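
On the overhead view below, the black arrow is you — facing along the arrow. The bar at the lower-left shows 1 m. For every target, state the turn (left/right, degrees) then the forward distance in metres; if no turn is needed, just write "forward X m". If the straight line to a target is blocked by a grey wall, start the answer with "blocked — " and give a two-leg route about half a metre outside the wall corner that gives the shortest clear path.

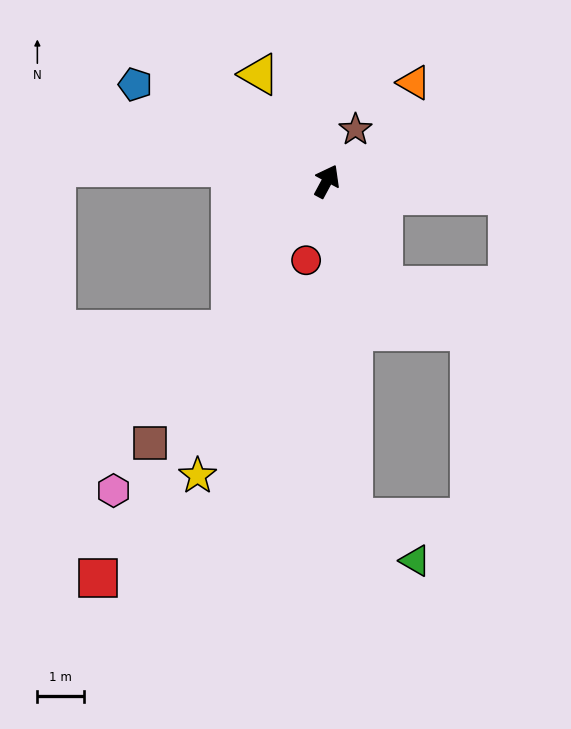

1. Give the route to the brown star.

forward 1.3 m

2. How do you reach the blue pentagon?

turn left 91°, forward 4.6 m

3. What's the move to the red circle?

turn right 166°, forward 1.8 m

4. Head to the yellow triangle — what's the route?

turn left 61°, forward 2.7 m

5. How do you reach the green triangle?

blocked — turn right 147°, forward 7.3 m, then turn left 50°, forward 1.6 m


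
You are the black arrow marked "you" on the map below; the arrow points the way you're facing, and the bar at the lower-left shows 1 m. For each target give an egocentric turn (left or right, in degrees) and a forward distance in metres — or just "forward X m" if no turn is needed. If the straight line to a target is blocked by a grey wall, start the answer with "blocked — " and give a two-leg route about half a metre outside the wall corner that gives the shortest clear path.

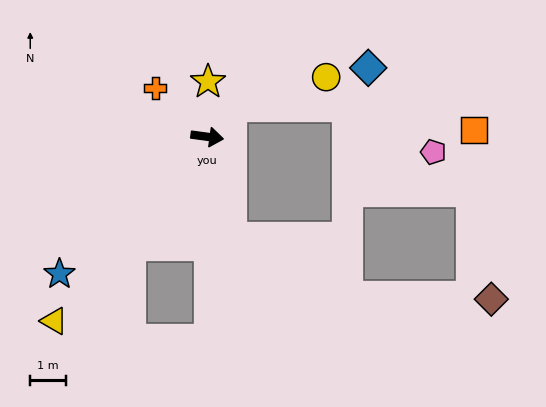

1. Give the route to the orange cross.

turn left 144°, forward 2.0 m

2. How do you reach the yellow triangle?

turn right 122°, forward 6.8 m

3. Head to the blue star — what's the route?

turn right 129°, forward 5.7 m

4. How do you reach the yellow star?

turn left 97°, forward 1.6 m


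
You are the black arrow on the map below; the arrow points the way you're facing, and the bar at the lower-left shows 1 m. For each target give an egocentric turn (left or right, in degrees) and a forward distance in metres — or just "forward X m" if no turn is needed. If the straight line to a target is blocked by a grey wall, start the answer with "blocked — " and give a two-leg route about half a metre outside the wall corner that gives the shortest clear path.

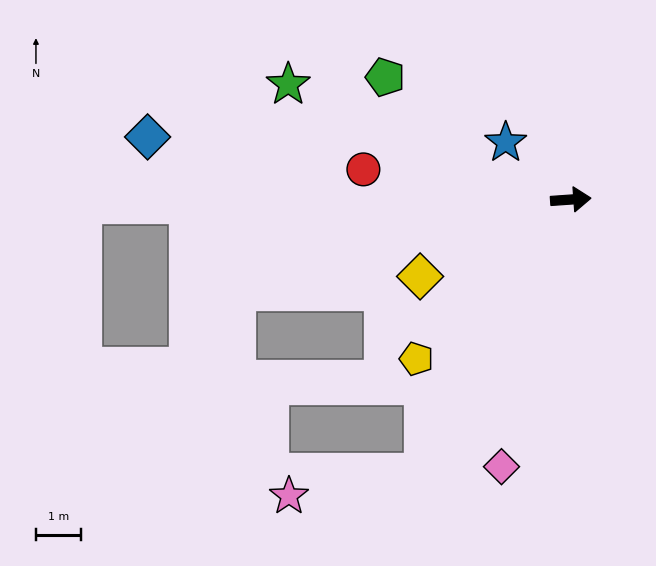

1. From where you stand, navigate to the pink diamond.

turn right 109°, forward 6.1 m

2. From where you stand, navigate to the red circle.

turn left 168°, forward 4.6 m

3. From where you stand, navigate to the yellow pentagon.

turn right 138°, forward 4.9 m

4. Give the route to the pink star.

blocked — turn right 122°, forward 6.9 m, then turn right 52°, forward 3.0 m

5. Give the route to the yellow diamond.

turn right 157°, forward 3.7 m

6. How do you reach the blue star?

turn left 135°, forward 1.9 m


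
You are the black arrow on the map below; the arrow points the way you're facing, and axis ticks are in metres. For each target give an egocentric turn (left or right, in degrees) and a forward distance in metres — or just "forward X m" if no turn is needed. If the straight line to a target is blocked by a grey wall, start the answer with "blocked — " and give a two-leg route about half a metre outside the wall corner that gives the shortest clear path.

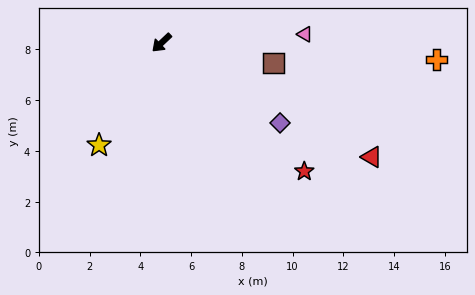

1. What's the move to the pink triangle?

turn left 140°, forward 5.7 m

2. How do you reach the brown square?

turn left 126°, forward 4.5 m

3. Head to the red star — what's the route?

turn left 95°, forward 7.6 m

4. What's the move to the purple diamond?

turn left 103°, forward 5.6 m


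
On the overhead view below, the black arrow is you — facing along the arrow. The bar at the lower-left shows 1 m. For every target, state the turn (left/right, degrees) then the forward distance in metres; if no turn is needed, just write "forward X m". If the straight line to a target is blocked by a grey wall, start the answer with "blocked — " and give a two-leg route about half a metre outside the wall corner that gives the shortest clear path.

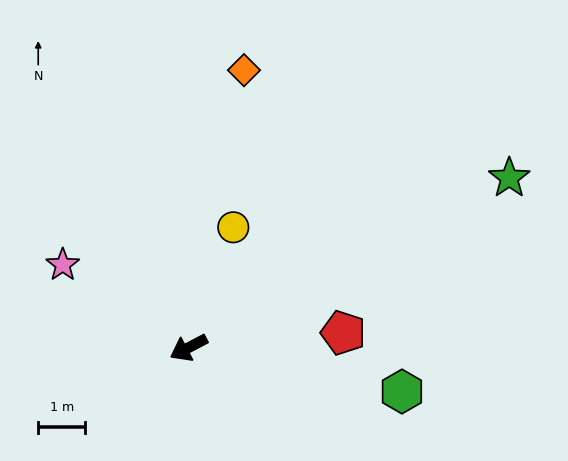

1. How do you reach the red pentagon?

turn left 158°, forward 3.3 m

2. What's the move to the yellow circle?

turn right 138°, forward 2.7 m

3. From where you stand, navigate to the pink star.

turn right 61°, forward 3.2 m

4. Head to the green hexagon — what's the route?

turn left 141°, forward 4.6 m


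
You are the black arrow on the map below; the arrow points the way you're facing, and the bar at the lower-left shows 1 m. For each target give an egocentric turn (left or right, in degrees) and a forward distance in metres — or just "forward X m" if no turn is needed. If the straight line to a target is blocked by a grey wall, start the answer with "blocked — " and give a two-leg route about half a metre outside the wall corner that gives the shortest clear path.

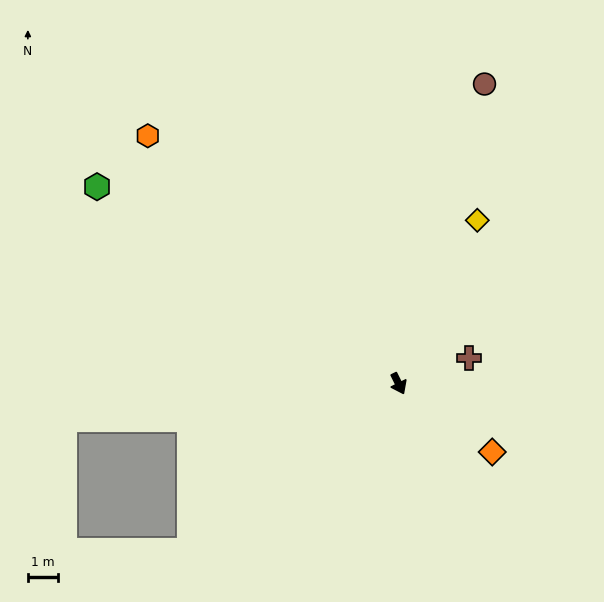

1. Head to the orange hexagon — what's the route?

turn right 161°, forward 11.7 m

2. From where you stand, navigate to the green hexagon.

turn right 149°, forward 12.0 m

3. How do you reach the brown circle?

turn left 138°, forward 10.4 m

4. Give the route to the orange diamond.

turn left 28°, forward 3.9 m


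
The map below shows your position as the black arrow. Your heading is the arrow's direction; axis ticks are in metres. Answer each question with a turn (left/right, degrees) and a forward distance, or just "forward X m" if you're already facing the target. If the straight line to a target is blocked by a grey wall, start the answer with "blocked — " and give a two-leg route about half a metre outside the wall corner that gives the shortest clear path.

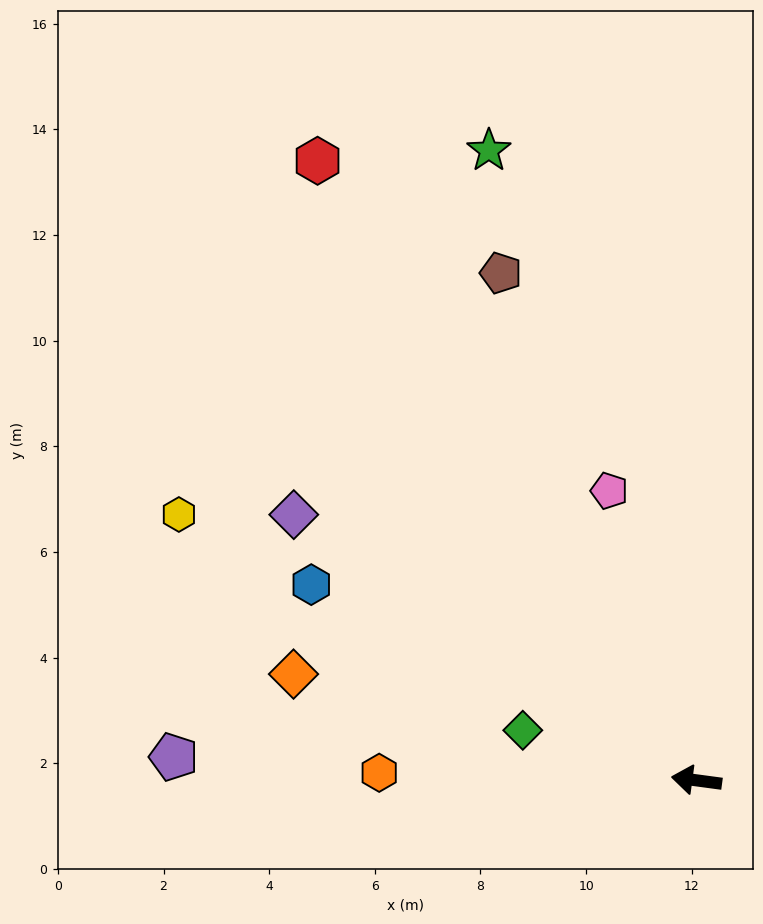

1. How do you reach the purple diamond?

turn right 26°, forward 9.1 m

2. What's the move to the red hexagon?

turn right 51°, forward 13.7 m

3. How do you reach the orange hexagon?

turn left 6°, forward 6.0 m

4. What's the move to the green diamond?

turn right 8°, forward 3.4 m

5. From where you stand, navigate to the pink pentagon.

turn right 66°, forward 5.7 m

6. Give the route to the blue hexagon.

turn right 19°, forward 8.2 m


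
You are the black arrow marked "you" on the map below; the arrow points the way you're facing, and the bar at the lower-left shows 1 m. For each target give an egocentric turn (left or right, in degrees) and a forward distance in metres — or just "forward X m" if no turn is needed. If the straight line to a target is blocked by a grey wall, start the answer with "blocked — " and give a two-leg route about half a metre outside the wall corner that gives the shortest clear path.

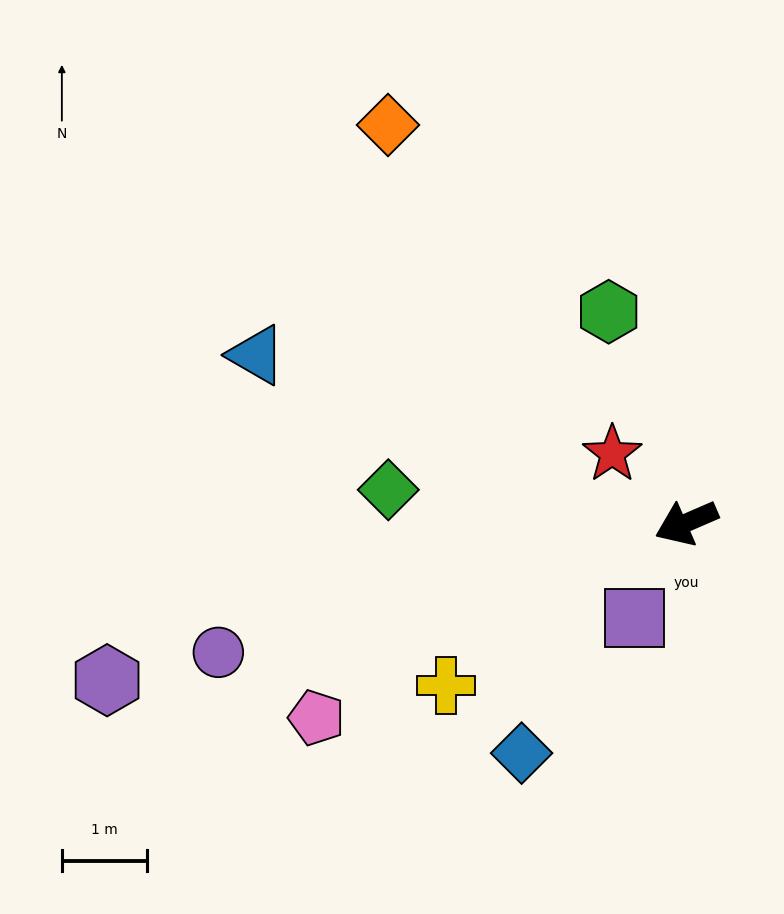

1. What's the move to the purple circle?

turn right 8°, forward 5.7 m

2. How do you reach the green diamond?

turn right 30°, forward 3.5 m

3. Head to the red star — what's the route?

turn right 66°, forward 1.2 m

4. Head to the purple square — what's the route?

turn left 38°, forward 1.3 m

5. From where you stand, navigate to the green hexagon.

turn right 93°, forward 2.7 m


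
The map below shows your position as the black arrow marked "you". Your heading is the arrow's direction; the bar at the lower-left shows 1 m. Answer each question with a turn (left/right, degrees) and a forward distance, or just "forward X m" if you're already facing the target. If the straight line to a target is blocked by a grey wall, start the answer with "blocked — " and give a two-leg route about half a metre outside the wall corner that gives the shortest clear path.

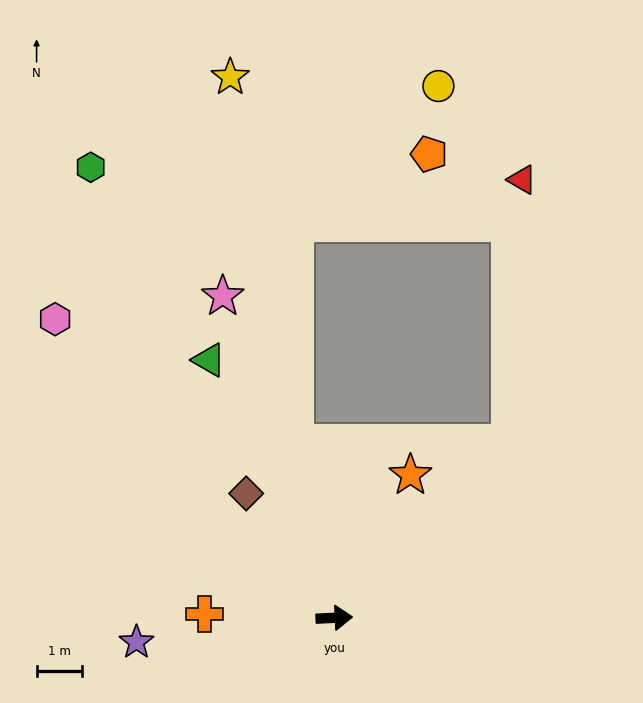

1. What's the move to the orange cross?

turn left 176°, forward 2.9 m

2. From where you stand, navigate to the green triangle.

turn left 113°, forward 6.3 m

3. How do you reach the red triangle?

blocked — turn left 42°, forward 5.5 m, then turn left 43°, forward 5.8 m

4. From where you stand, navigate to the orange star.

turn left 59°, forward 3.6 m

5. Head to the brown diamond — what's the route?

turn left 123°, forward 3.4 m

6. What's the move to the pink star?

turn left 106°, forward 7.5 m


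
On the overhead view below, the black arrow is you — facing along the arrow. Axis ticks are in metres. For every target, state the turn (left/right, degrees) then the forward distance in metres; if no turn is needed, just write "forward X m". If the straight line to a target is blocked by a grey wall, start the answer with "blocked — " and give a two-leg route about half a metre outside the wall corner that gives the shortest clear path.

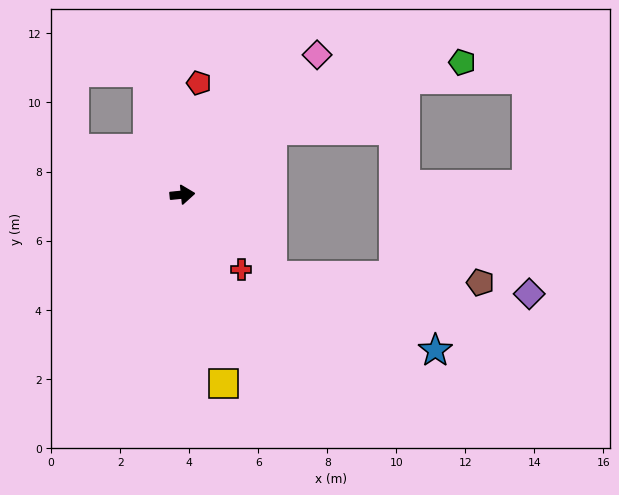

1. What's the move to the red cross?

turn right 57°, forward 2.8 m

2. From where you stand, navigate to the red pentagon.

turn left 76°, forward 3.3 m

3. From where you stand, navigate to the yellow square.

turn right 83°, forward 5.6 m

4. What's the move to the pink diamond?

turn left 40°, forward 5.6 m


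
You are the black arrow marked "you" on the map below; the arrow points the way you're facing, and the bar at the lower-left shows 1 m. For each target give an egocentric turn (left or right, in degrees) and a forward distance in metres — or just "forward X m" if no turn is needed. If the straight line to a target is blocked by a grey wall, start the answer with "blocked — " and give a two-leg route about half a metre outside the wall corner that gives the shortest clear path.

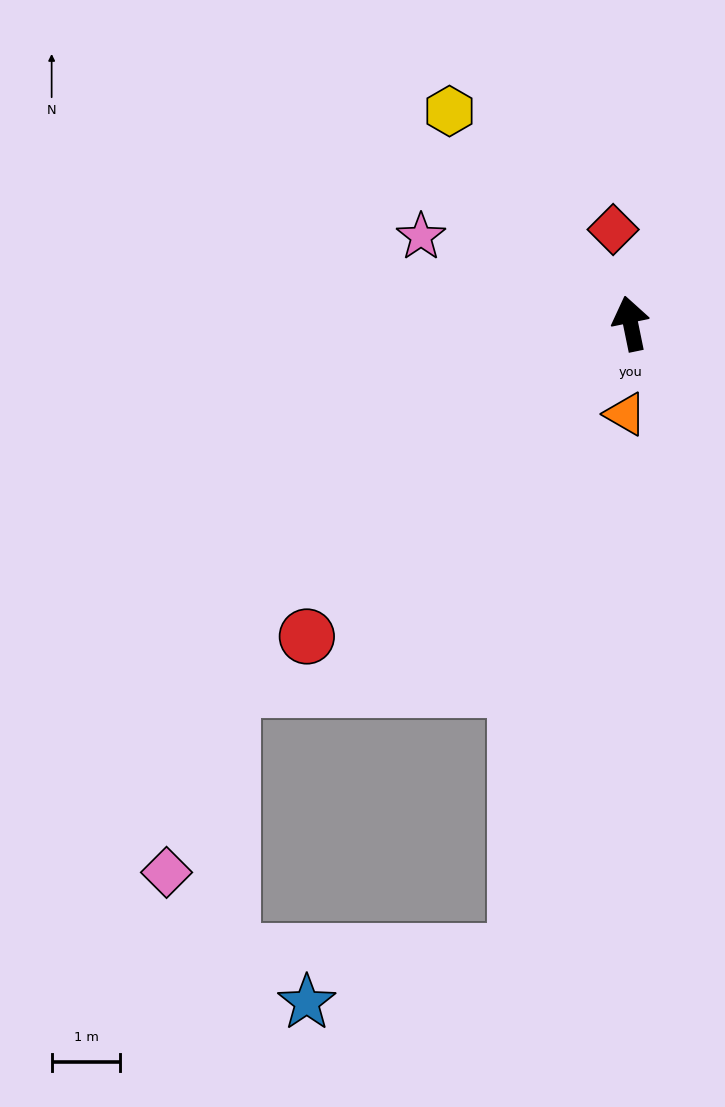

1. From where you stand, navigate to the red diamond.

forward 1.4 m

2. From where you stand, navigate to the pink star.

turn left 56°, forward 3.3 m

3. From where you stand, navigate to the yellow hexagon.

turn left 29°, forward 4.1 m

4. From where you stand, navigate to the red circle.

turn left 122°, forward 6.5 m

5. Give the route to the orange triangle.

turn left 165°, forward 1.3 m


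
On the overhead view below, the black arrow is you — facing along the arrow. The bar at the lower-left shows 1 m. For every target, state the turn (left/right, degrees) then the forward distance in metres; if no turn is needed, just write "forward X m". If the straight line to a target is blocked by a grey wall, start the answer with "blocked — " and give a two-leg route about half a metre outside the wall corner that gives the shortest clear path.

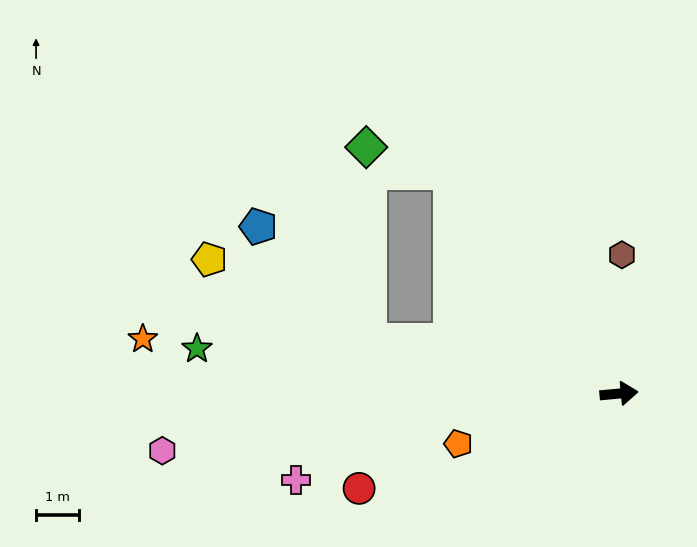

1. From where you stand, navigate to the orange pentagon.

turn right 168°, forward 3.9 m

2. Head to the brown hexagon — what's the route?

turn left 83°, forward 3.2 m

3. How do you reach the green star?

turn left 169°, forward 9.9 m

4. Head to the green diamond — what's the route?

blocked — turn left 122°, forward 6.5 m, then turn left 36°, forward 2.1 m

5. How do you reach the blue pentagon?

blocked — turn left 163°, forward 6.0 m, then turn right 34°, forward 3.7 m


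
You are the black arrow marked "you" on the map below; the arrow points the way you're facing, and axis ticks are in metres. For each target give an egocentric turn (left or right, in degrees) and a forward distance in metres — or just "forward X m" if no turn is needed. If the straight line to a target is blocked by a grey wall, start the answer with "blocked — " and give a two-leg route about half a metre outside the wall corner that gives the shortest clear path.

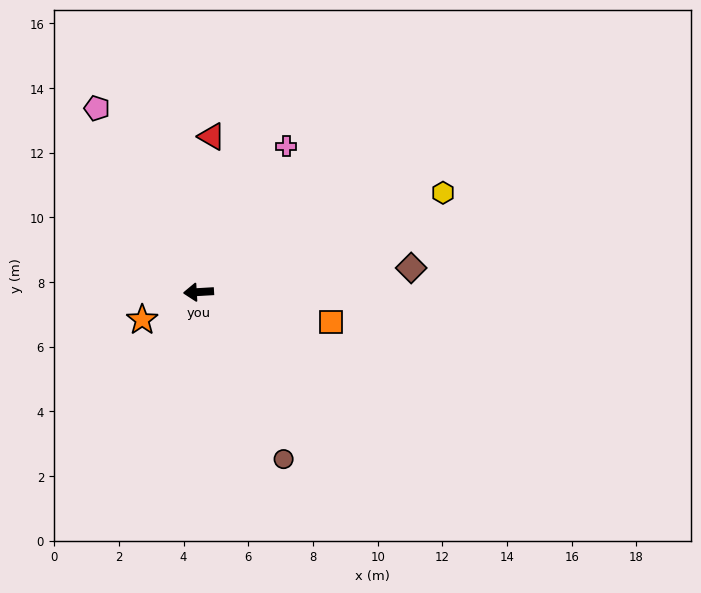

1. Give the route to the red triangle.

turn right 98°, forward 4.8 m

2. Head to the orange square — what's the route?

turn left 164°, forward 4.2 m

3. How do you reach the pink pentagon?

turn right 64°, forward 6.5 m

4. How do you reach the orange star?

turn left 23°, forward 1.9 m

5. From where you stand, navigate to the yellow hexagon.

turn right 161°, forward 8.2 m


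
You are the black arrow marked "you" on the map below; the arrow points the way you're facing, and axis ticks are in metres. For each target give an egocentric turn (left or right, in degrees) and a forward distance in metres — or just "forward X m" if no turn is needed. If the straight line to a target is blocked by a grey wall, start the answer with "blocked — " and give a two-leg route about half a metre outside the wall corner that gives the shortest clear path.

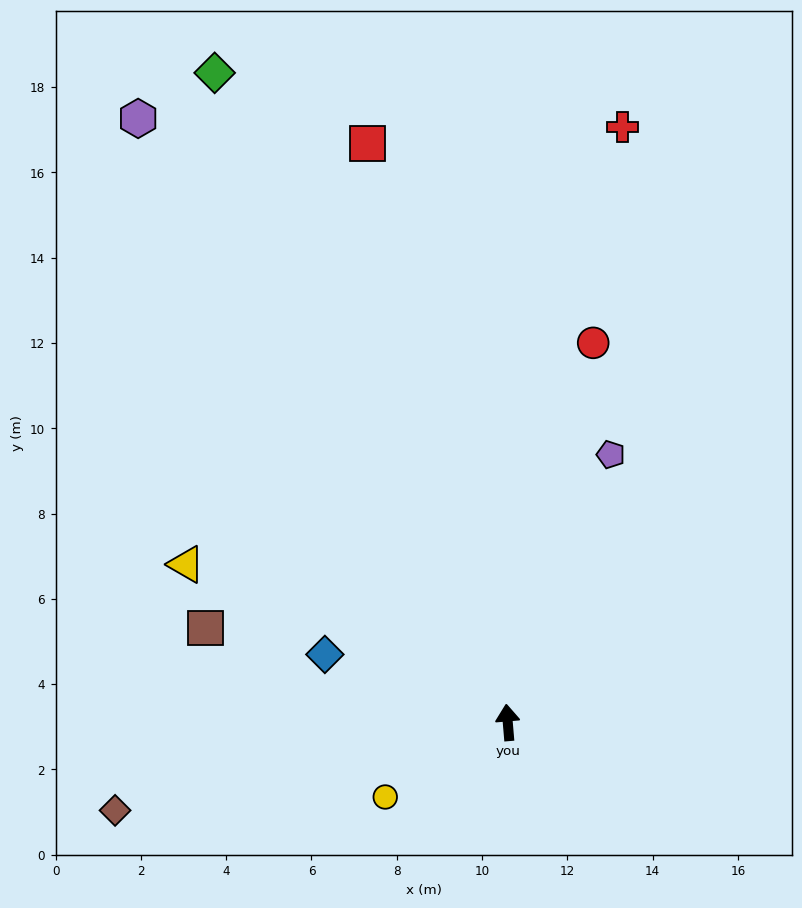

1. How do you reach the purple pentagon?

turn right 26°, forward 6.7 m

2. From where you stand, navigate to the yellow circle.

turn left 117°, forward 3.4 m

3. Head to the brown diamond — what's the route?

turn left 98°, forward 9.4 m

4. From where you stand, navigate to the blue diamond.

turn left 65°, forward 4.6 m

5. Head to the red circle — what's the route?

turn right 17°, forward 9.1 m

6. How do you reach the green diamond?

turn left 19°, forward 16.7 m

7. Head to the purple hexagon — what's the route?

turn left 27°, forward 16.6 m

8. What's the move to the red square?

turn left 9°, forward 14.0 m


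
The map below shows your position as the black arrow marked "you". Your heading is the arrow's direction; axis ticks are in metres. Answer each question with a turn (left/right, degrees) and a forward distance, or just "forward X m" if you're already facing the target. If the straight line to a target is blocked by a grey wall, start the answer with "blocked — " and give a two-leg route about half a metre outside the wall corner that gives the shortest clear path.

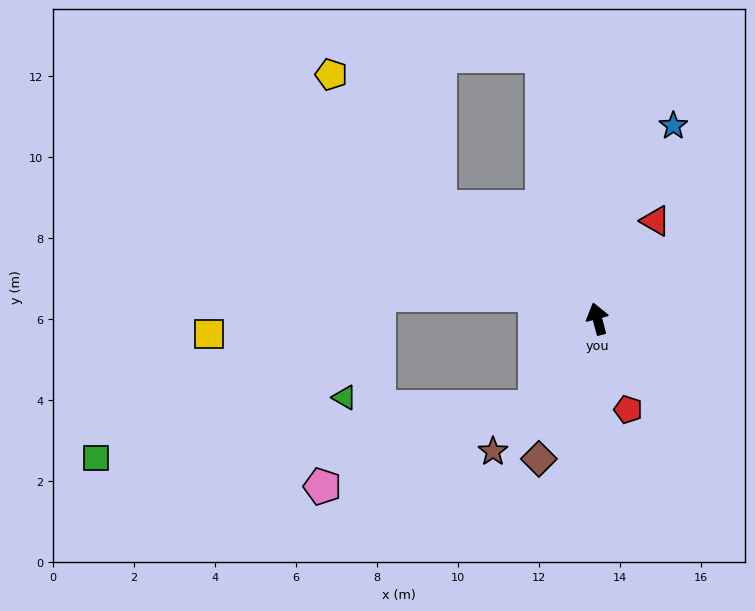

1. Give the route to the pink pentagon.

blocked — turn left 130°, forward 2.7 m, then turn right 34°, forward 5.6 m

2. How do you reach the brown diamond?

turn left 143°, forward 3.7 m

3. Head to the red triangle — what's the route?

turn right 45°, forward 2.8 m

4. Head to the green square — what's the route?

blocked — turn left 130°, forward 2.7 m, then turn right 48°, forward 10.9 m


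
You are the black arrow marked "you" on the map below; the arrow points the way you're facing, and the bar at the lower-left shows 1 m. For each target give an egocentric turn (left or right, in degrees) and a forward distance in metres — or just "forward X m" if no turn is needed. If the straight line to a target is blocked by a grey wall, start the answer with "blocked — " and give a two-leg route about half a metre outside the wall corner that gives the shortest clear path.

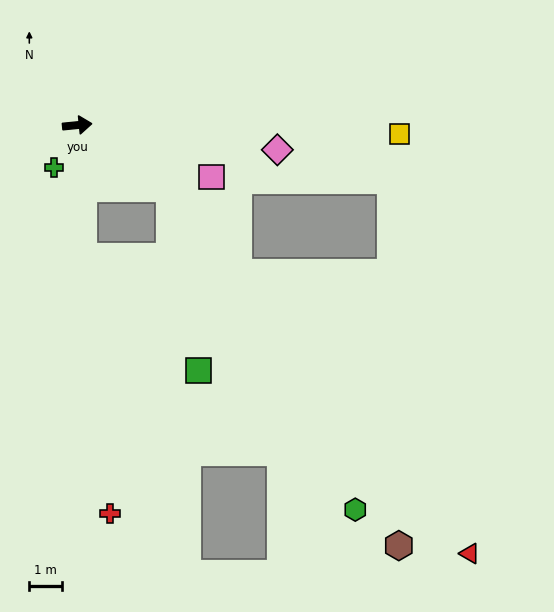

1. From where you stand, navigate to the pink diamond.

turn right 13°, forward 6.1 m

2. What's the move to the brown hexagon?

blocked — turn right 40°, forward 3.4 m, then turn right 23°, forward 12.9 m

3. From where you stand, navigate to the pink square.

turn right 27°, forward 4.4 m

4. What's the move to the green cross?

turn right 124°, forward 1.5 m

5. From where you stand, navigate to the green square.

blocked — turn right 93°, forward 4.0 m, then turn left 43°, forward 4.9 m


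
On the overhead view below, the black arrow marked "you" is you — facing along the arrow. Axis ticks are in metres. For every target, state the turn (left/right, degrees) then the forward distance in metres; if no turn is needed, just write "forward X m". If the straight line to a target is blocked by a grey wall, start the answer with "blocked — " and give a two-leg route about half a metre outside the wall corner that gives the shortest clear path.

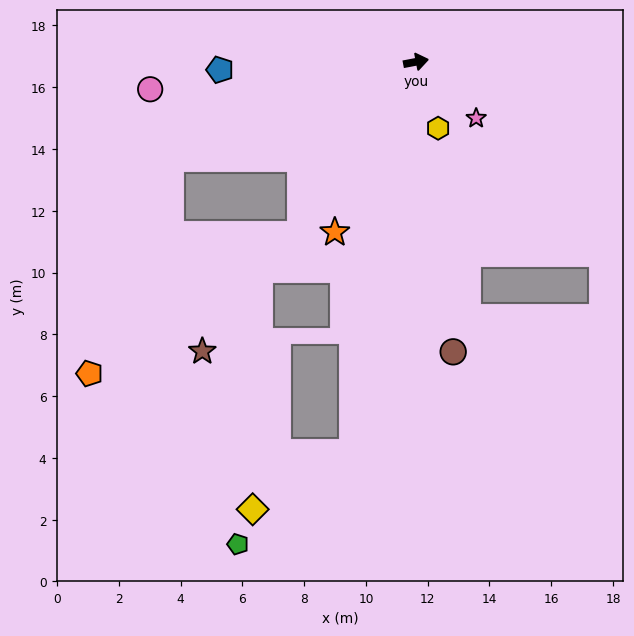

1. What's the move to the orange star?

turn right 126°, forward 6.1 m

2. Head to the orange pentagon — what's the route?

blocked — turn right 135°, forward 6.7 m, then turn right 22°, forward 8.2 m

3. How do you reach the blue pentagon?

turn left 172°, forward 6.4 m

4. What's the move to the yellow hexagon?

turn right 82°, forward 2.3 m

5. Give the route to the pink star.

turn right 54°, forward 2.7 m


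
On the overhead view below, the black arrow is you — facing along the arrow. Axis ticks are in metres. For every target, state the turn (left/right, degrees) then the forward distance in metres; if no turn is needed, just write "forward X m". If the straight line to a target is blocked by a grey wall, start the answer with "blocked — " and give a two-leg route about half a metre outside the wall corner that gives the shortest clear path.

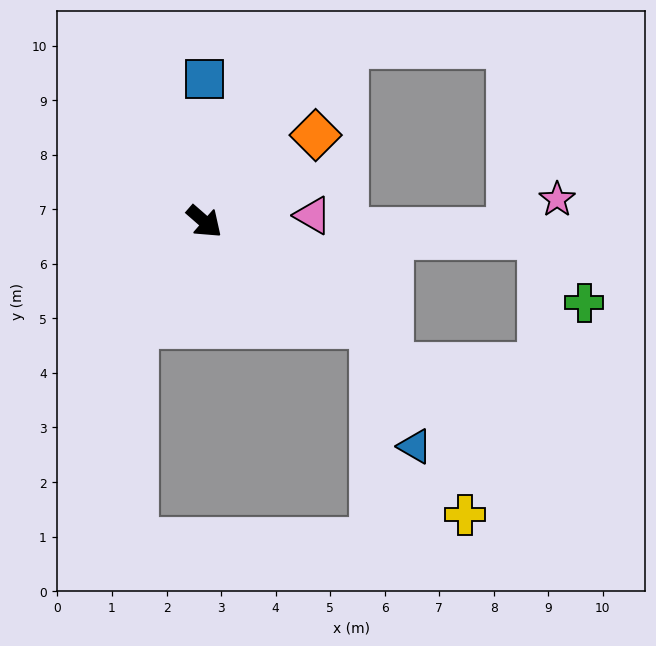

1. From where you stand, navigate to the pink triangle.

turn left 44°, forward 2.0 m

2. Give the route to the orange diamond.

turn left 79°, forward 2.6 m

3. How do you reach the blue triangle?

blocked — turn left 10°, forward 3.6 m, then turn right 40°, forward 2.4 m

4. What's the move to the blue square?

turn left 131°, forward 2.6 m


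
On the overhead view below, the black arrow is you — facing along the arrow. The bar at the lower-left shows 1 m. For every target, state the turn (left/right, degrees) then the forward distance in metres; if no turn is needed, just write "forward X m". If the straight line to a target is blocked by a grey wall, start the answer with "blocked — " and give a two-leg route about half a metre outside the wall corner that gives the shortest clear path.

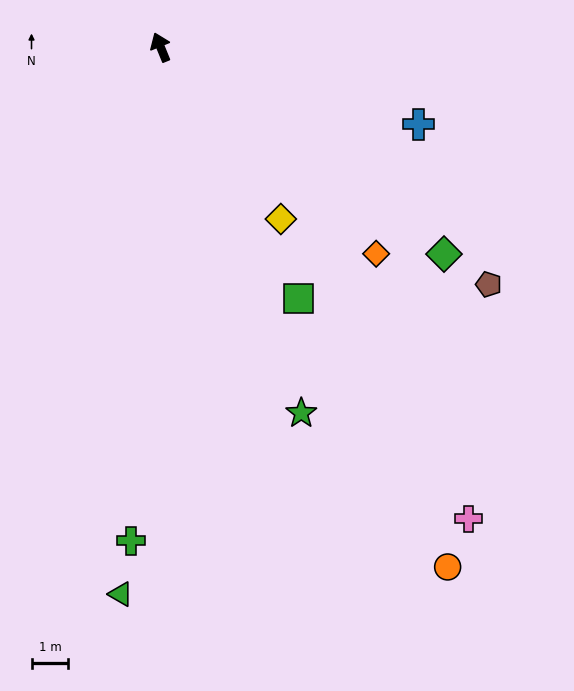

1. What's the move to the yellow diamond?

turn right 167°, forward 5.7 m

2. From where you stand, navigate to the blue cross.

turn right 129°, forward 7.3 m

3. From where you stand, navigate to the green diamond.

turn right 148°, forward 9.5 m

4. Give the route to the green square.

turn right 173°, forward 7.8 m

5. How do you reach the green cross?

turn left 154°, forward 13.4 m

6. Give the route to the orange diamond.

turn right 156°, forward 8.1 m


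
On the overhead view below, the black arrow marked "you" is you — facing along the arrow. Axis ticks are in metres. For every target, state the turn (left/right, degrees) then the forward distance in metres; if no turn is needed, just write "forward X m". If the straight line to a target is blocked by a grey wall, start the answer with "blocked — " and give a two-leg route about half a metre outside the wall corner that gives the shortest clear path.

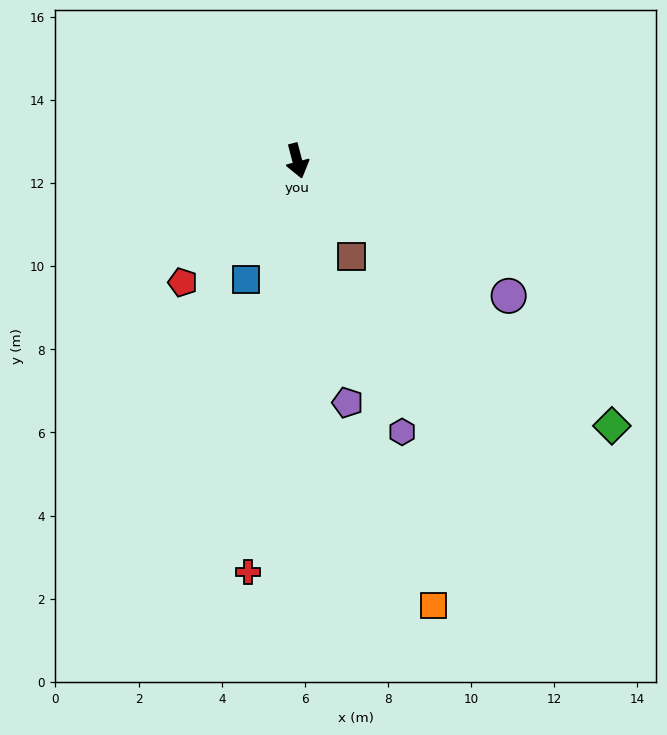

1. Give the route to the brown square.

turn left 15°, forward 2.6 m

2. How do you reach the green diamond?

turn left 35°, forward 9.9 m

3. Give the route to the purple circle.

turn left 43°, forward 6.0 m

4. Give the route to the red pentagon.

turn right 58°, forward 4.0 m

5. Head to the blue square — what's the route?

turn right 38°, forward 3.1 m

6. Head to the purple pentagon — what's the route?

turn right 3°, forward 5.9 m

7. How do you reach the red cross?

turn right 21°, forward 10.0 m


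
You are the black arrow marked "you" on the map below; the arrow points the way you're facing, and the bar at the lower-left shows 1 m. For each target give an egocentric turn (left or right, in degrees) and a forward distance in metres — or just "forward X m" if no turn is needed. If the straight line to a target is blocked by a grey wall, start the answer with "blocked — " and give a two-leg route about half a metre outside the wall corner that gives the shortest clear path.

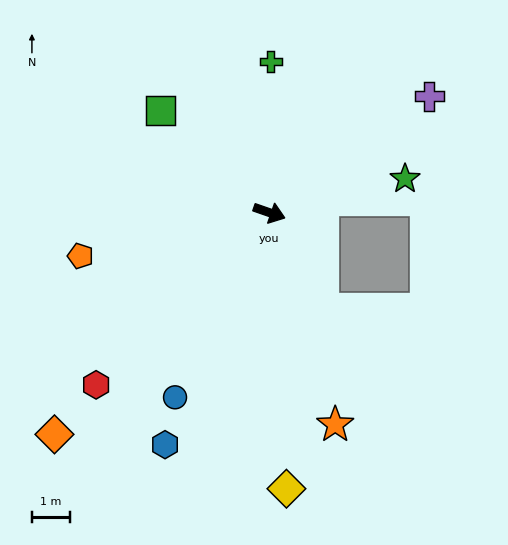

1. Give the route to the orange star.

turn right 54°, forward 5.8 m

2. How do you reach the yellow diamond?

turn right 67°, forward 7.2 m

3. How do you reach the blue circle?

turn right 98°, forward 5.4 m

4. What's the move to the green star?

turn left 33°, forward 3.6 m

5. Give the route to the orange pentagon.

turn right 148°, forward 5.1 m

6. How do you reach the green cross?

turn left 109°, forward 3.9 m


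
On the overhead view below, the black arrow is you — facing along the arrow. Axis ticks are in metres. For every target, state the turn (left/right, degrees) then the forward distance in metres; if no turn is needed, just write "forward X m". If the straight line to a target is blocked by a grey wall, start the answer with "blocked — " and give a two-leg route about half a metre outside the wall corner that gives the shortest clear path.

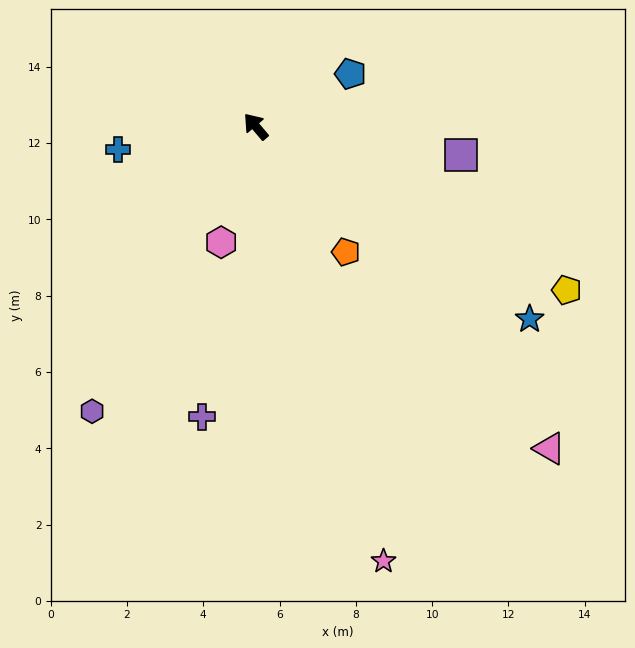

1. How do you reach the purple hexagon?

turn left 110°, forward 8.6 m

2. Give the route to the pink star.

turn left 156°, forward 11.9 m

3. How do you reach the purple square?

turn right 138°, forward 5.4 m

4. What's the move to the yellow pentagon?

turn right 158°, forward 9.2 m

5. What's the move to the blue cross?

turn left 59°, forward 3.7 m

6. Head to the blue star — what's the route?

turn right 165°, forward 8.8 m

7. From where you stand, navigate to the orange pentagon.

turn left 175°, forward 4.1 m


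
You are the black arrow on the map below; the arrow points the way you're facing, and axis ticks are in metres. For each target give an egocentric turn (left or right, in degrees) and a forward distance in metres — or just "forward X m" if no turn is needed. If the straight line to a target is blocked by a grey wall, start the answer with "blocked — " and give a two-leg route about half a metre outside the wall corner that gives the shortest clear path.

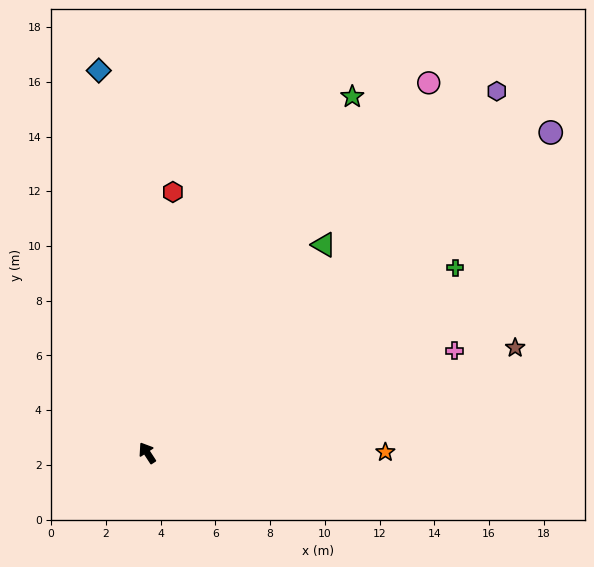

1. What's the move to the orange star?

turn right 123°, forward 8.7 m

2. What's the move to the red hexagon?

turn right 39°, forward 9.6 m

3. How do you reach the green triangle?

turn right 73°, forward 10.0 m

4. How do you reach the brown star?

turn right 107°, forward 14.0 m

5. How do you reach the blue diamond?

turn right 26°, forward 14.1 m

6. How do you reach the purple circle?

turn right 85°, forward 18.8 m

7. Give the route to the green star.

turn right 63°, forward 15.0 m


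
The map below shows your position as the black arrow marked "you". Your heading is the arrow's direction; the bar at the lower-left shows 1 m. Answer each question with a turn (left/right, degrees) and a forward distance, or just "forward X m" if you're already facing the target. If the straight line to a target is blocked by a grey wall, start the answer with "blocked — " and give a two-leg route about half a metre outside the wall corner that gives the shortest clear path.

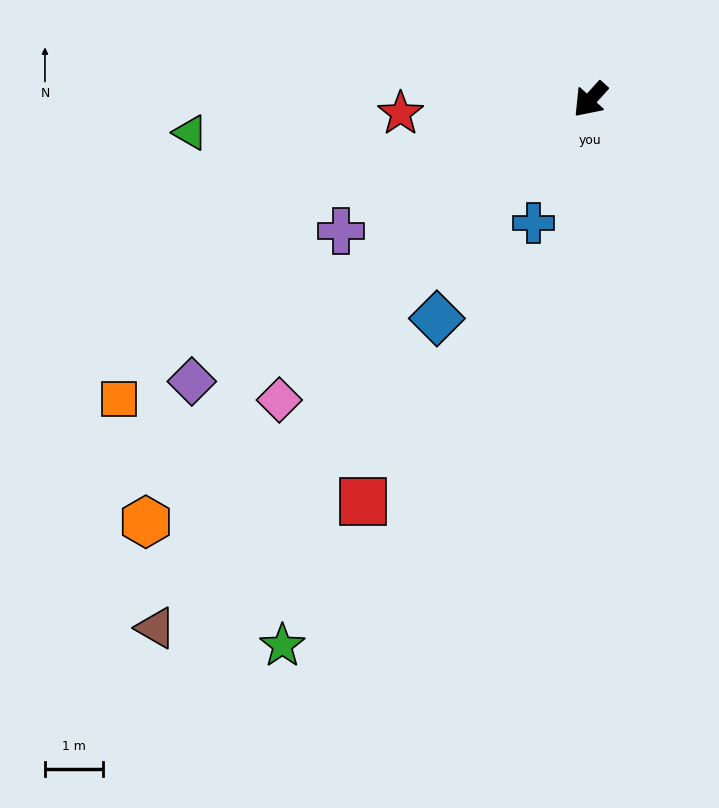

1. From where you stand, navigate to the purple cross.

turn right 20°, forward 4.8 m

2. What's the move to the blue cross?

turn left 17°, forward 2.3 m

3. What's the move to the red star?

turn right 44°, forward 3.3 m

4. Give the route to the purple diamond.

turn right 13°, forward 8.4 m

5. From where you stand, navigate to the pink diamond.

turn right 4°, forward 7.4 m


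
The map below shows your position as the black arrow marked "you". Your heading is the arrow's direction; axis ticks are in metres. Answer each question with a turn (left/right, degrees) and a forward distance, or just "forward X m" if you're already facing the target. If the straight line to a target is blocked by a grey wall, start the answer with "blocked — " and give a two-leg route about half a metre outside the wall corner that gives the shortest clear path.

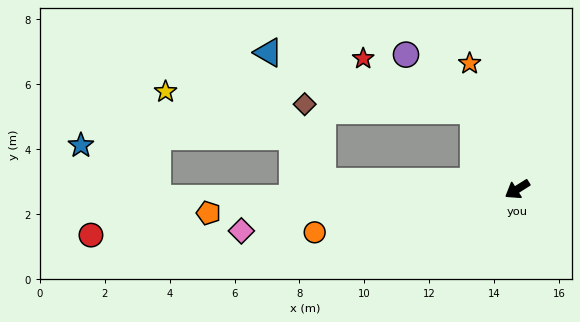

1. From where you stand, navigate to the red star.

blocked — turn right 93°, forward 2.8 m, then turn left 36°, forward 3.7 m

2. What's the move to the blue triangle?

blocked — turn right 93°, forward 2.8 m, then turn left 45°, forward 6.6 m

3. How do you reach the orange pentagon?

turn right 28°, forward 9.5 m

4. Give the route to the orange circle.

turn right 20°, forward 6.4 m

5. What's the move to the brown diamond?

blocked — turn right 93°, forward 2.8 m, then turn left 59°, forward 5.2 m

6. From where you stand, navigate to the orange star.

turn right 101°, forward 4.1 m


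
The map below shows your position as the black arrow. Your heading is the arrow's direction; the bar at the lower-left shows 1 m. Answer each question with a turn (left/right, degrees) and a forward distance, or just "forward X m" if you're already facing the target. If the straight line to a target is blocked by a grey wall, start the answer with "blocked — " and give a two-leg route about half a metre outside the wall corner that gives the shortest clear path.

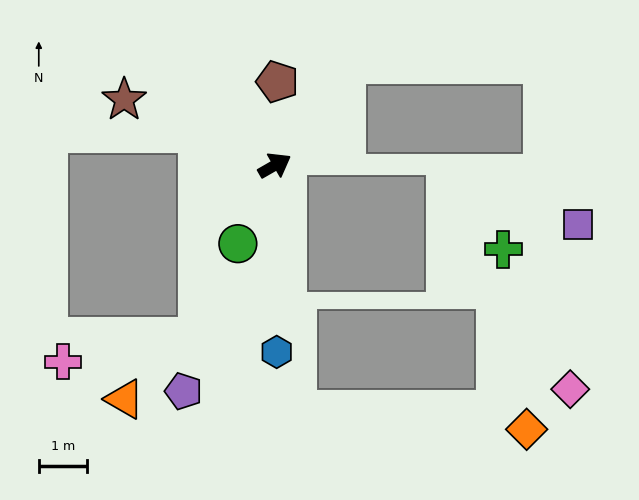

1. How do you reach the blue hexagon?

turn right 119°, forward 3.9 m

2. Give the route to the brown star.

turn left 127°, forward 3.4 m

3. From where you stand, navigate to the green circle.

turn right 145°, forward 1.8 m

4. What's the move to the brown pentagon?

turn left 58°, forward 1.7 m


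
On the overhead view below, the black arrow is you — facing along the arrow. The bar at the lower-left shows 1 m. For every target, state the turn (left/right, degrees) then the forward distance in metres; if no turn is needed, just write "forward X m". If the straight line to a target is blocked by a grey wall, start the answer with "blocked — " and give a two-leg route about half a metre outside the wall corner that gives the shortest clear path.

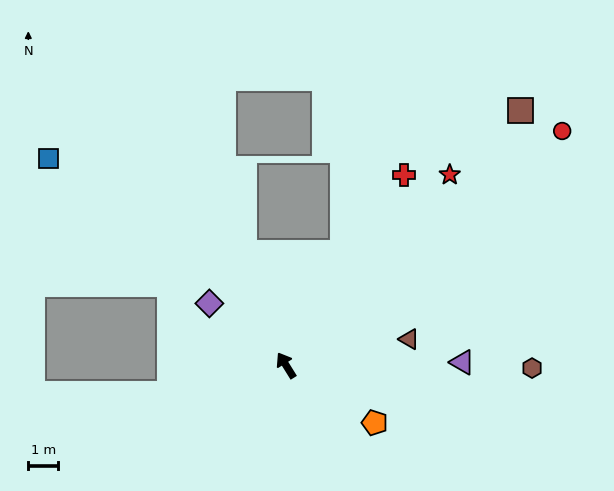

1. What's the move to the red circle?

turn right 82°, forward 12.2 m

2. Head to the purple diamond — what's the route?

turn left 19°, forward 3.3 m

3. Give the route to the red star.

turn right 73°, forward 8.4 m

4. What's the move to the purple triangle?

turn right 121°, forward 5.9 m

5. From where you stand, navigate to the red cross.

turn right 64°, forward 7.5 m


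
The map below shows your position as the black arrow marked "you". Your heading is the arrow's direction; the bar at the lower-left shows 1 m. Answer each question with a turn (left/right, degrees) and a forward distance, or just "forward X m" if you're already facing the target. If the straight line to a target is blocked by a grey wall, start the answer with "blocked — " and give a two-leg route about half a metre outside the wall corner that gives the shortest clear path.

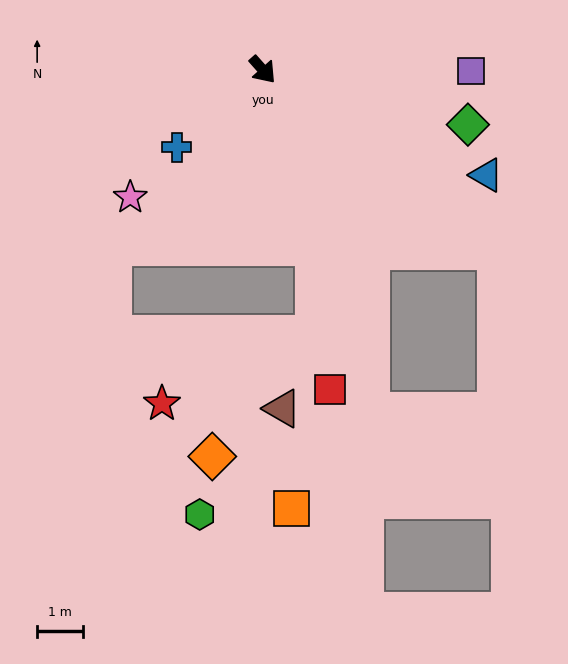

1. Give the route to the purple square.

turn left 48°, forward 4.6 m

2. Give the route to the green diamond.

turn left 33°, forward 4.7 m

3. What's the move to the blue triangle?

turn left 23°, forward 5.4 m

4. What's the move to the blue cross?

turn right 89°, forward 2.5 m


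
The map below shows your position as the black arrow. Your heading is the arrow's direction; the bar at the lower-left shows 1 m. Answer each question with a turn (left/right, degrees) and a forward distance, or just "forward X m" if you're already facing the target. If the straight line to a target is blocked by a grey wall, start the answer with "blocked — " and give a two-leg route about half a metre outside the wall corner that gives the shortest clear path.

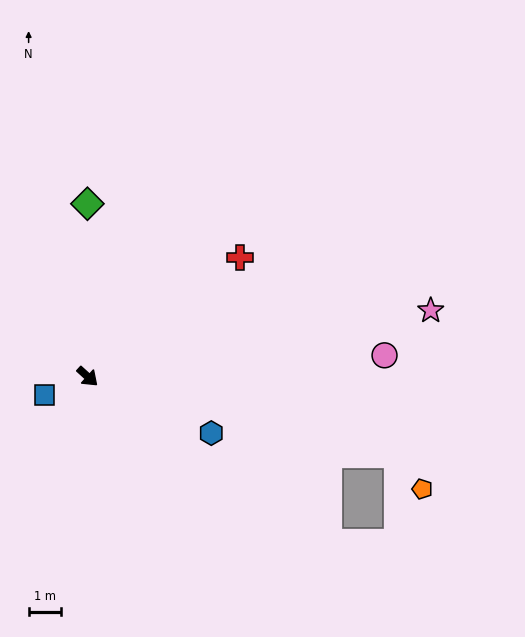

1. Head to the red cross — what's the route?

turn left 80°, forward 6.0 m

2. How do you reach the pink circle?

turn left 46°, forward 9.2 m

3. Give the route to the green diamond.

turn left 132°, forward 5.3 m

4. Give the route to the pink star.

turn left 53°, forward 10.8 m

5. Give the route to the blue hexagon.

turn left 18°, forward 4.2 m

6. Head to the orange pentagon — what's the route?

blocked — turn left 28°, forward 9.9 m, then turn right 39°, forward 1.3 m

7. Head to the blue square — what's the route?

turn right 115°, forward 1.4 m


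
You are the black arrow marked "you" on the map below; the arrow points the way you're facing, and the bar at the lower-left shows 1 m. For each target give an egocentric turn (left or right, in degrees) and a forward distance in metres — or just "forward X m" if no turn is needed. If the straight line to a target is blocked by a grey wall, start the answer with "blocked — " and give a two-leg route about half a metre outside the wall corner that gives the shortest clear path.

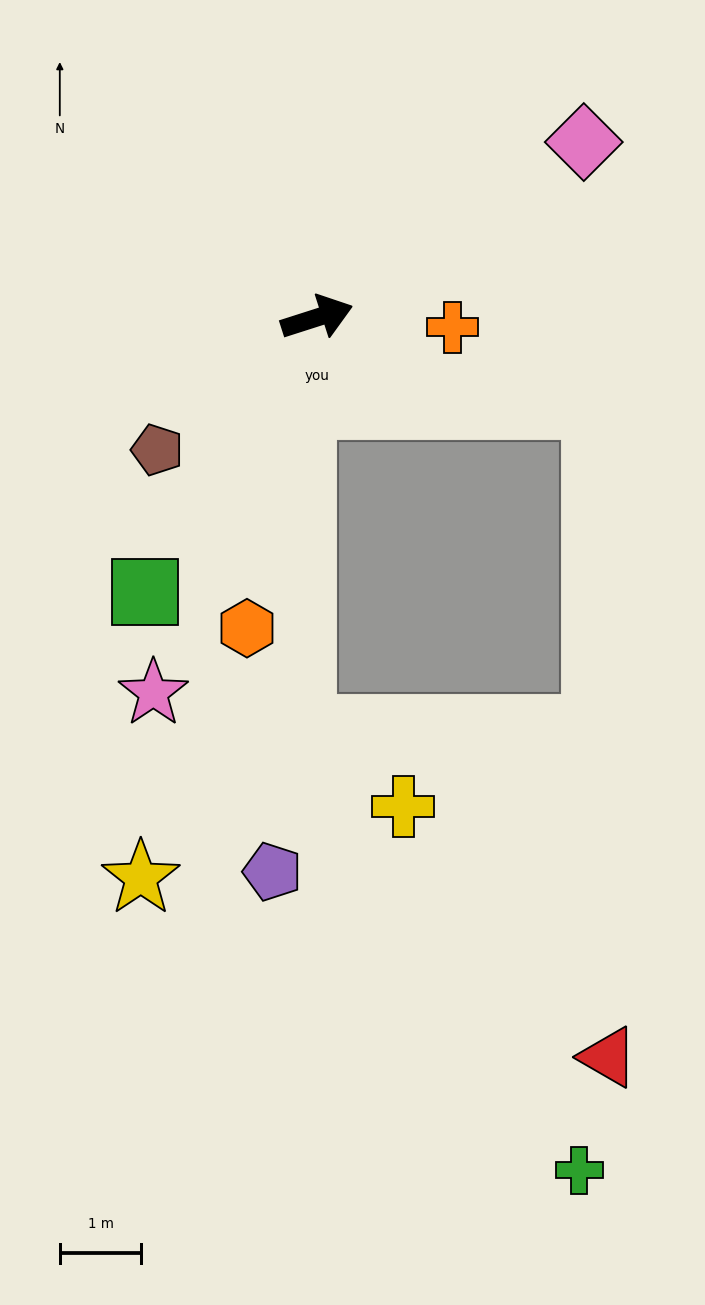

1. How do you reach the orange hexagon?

turn right 120°, forward 3.9 m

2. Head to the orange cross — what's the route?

turn right 22°, forward 1.7 m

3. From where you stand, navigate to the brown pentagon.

turn right 158°, forward 2.5 m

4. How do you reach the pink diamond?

turn left 16°, forward 3.9 m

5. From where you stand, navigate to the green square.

turn right 140°, forward 4.0 m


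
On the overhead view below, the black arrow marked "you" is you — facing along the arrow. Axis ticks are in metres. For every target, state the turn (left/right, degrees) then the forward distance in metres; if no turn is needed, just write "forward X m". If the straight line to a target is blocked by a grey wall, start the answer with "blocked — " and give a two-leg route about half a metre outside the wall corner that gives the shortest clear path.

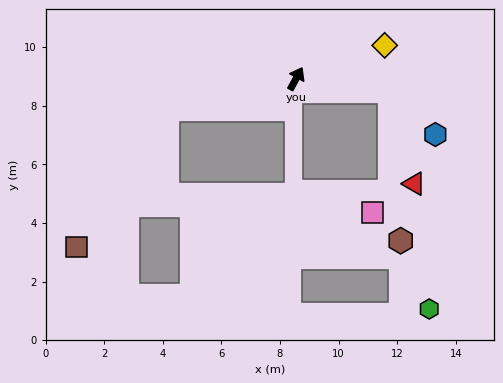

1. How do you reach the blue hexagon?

blocked — turn right 69°, forward 3.2 m, then turn right 37°, forward 2.1 m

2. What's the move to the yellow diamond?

turn right 41°, forward 3.2 m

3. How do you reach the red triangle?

blocked — turn right 69°, forward 3.2 m, then turn right 68°, forward 3.3 m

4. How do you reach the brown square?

blocked — turn left 132°, forward 4.5 m, then turn left 44°, forward 5.6 m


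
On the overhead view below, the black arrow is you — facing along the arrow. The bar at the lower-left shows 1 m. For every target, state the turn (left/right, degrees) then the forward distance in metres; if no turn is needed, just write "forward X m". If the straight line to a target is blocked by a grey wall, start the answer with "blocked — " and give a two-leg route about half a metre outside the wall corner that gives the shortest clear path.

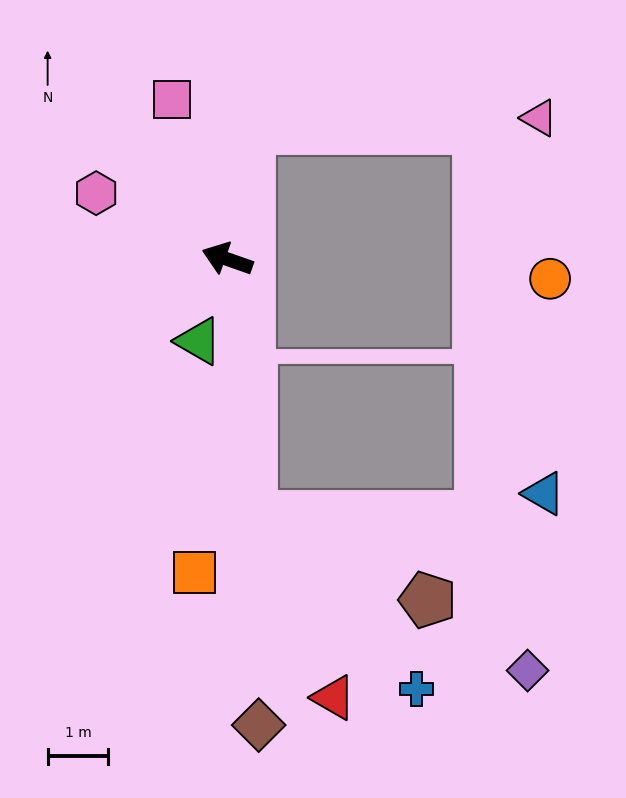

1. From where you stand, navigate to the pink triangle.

blocked — turn right 80°, forward 2.2 m, then turn right 79°, forward 4.8 m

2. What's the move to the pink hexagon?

turn right 7°, forward 2.4 m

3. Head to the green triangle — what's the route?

turn left 90°, forward 1.4 m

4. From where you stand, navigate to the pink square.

turn right 52°, forward 2.8 m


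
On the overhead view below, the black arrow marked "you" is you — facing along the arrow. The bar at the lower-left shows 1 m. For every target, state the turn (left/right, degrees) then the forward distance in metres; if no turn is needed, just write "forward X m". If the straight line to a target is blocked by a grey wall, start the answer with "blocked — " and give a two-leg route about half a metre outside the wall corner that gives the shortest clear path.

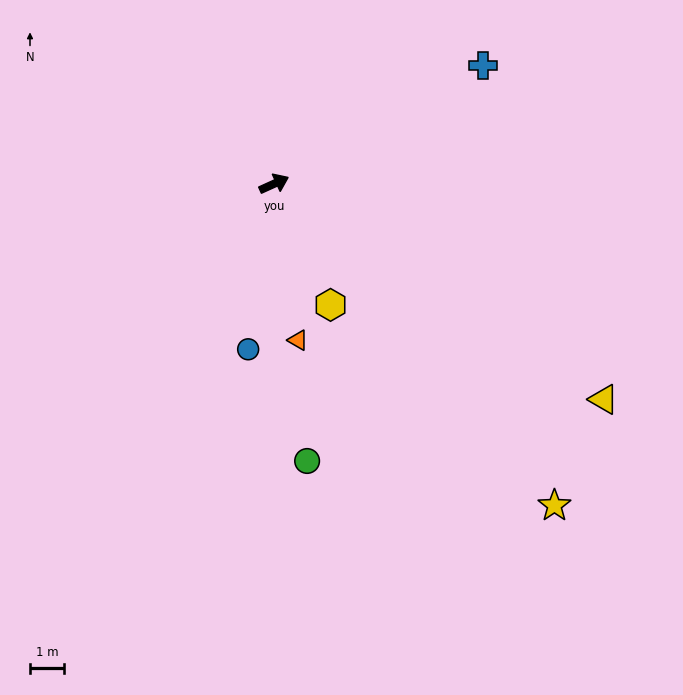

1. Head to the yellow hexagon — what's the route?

turn right 89°, forward 3.9 m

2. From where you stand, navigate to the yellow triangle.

turn right 58°, forward 11.4 m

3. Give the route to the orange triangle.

turn right 106°, forward 4.6 m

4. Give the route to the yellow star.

turn right 73°, forward 12.4 m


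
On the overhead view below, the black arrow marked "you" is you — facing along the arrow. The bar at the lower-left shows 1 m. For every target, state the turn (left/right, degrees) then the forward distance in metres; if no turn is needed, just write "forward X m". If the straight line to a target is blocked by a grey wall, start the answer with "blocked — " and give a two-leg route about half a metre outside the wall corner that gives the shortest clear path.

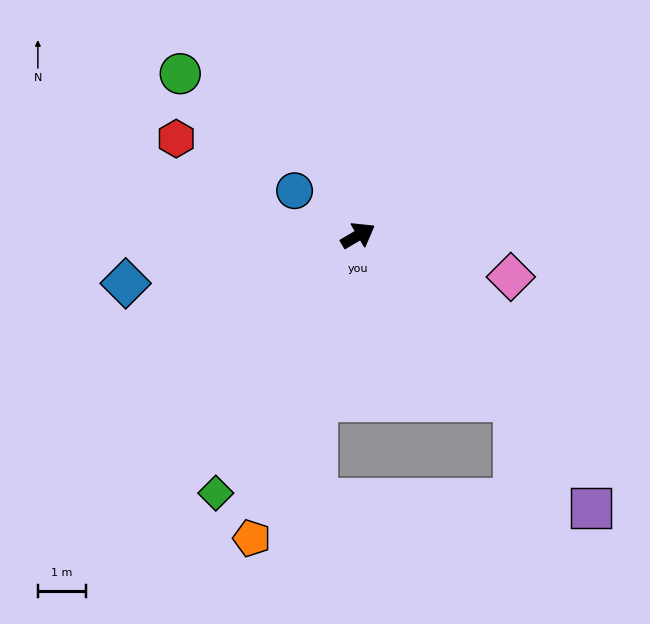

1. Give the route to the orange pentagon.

turn right 140°, forward 6.6 m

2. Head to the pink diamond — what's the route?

turn right 46°, forward 3.3 m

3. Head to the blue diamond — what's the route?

turn left 161°, forward 4.9 m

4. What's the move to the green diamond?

turn right 149°, forward 6.1 m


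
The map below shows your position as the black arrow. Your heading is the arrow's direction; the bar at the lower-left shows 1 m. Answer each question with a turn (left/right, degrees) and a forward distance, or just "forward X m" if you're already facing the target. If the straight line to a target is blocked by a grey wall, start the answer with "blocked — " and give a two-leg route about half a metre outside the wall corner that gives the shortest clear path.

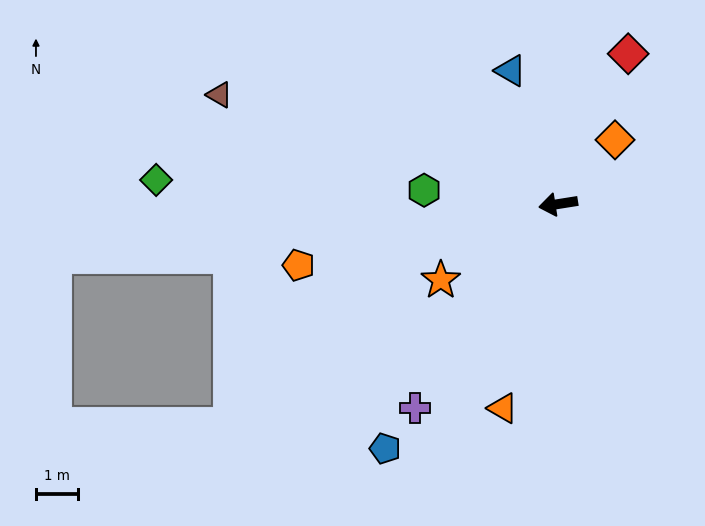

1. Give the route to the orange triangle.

turn left 66°, forward 5.1 m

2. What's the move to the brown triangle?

turn right 27°, forward 8.5 m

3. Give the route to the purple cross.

turn left 46°, forward 5.9 m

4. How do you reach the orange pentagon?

turn left 4°, forward 6.4 m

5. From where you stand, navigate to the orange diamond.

turn right 141°, forward 2.0 m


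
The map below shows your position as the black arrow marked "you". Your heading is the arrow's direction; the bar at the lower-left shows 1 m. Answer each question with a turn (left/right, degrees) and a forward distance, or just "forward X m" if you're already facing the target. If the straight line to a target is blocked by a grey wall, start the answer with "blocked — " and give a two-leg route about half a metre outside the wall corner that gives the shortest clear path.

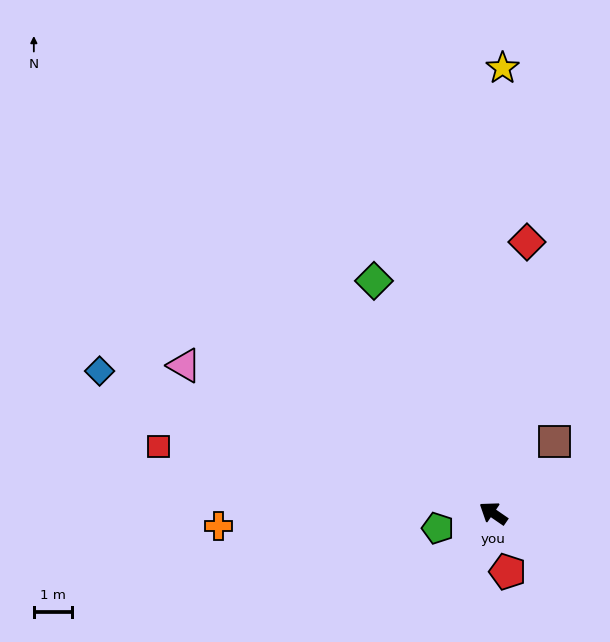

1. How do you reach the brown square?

turn right 96°, forward 2.5 m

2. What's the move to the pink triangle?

turn left 9°, forward 8.9 m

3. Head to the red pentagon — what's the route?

turn left 138°, forward 1.6 m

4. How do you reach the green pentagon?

turn left 50°, forward 1.5 m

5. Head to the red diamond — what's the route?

turn right 63°, forward 7.1 m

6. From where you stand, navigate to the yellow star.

turn right 57°, forward 11.6 m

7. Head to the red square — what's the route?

turn left 23°, forward 8.9 m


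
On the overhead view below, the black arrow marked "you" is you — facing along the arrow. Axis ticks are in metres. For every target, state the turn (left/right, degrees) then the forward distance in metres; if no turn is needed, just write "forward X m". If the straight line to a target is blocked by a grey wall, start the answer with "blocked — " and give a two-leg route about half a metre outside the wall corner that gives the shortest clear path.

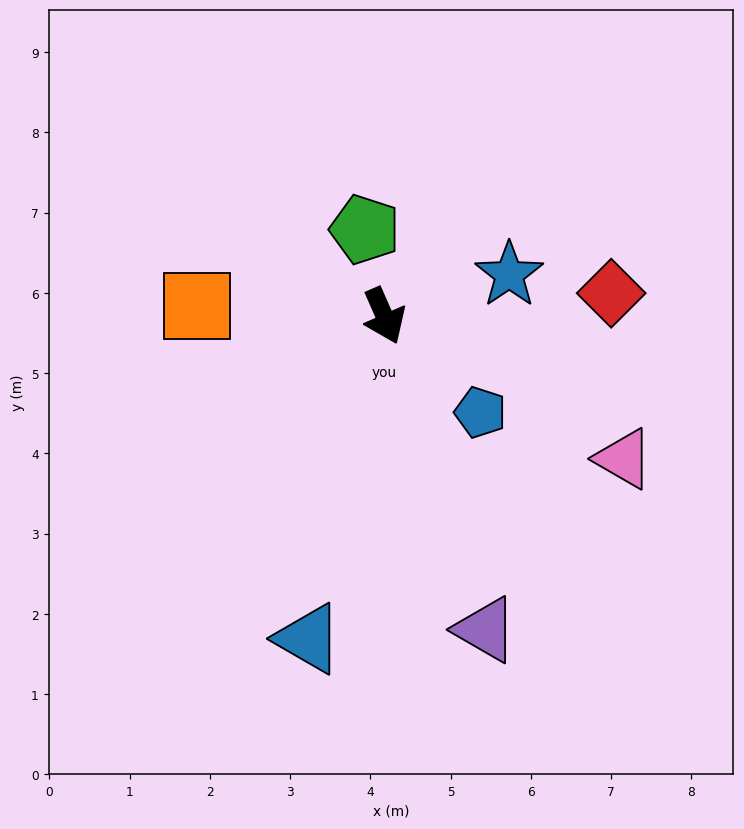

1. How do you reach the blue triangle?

turn right 37°, forward 4.1 m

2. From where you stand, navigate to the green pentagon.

turn left 169°, forward 1.1 m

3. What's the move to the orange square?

turn right 117°, forward 2.3 m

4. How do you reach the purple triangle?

turn right 6°, forward 4.1 m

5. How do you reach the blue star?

turn left 85°, forward 1.6 m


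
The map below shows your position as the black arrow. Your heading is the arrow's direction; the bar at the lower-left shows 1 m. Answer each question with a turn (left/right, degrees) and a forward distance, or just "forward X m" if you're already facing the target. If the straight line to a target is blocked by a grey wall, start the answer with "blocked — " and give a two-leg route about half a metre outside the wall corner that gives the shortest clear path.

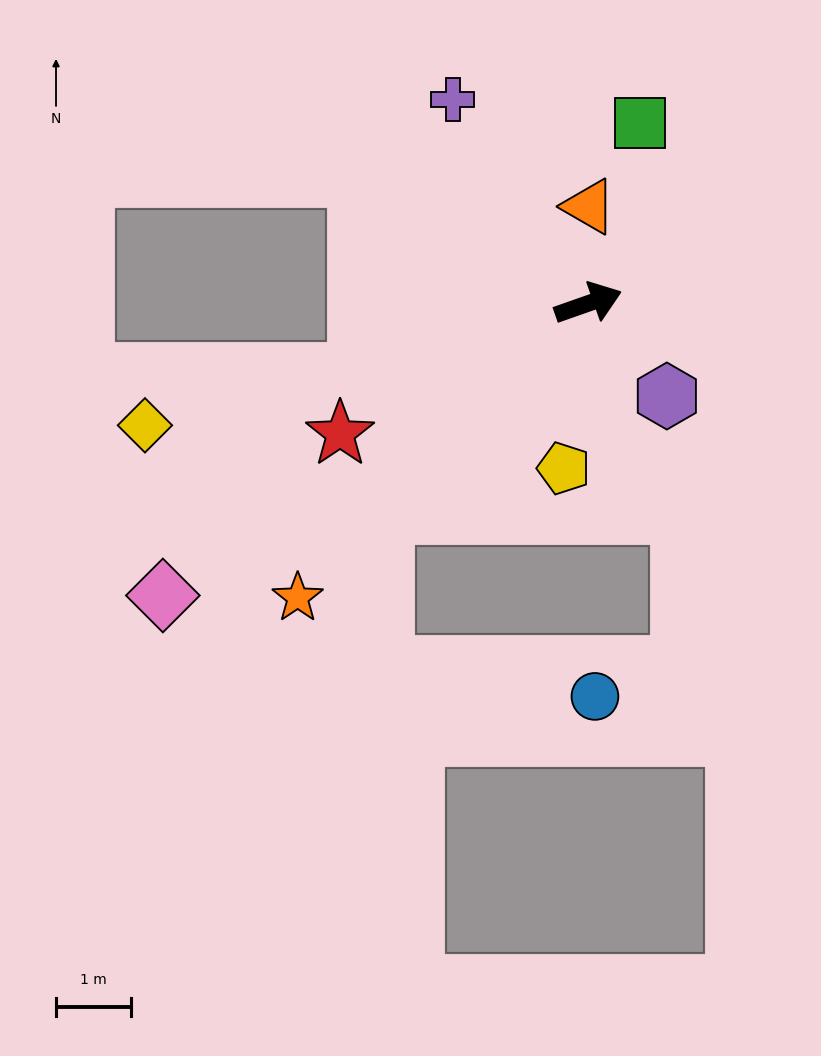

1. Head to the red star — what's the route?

turn right 172°, forward 3.7 m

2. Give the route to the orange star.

turn right 154°, forward 5.5 m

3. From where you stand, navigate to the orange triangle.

turn left 70°, forward 1.3 m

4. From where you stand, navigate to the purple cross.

turn left 104°, forward 3.3 m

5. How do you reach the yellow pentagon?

turn right 118°, forward 2.2 m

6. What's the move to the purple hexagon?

turn right 69°, forward 1.6 m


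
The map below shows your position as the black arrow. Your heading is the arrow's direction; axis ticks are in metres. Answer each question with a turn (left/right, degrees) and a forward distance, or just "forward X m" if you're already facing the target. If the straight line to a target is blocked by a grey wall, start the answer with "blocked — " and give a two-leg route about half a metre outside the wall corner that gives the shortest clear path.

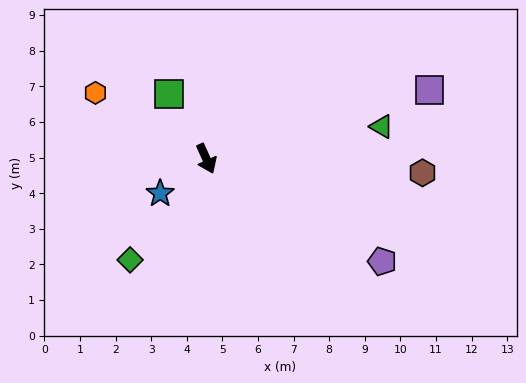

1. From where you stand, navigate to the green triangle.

turn left 76°, forward 5.0 m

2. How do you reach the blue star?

turn right 77°, forward 1.6 m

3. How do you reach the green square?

turn right 174°, forward 2.1 m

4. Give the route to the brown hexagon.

turn left 62°, forward 6.1 m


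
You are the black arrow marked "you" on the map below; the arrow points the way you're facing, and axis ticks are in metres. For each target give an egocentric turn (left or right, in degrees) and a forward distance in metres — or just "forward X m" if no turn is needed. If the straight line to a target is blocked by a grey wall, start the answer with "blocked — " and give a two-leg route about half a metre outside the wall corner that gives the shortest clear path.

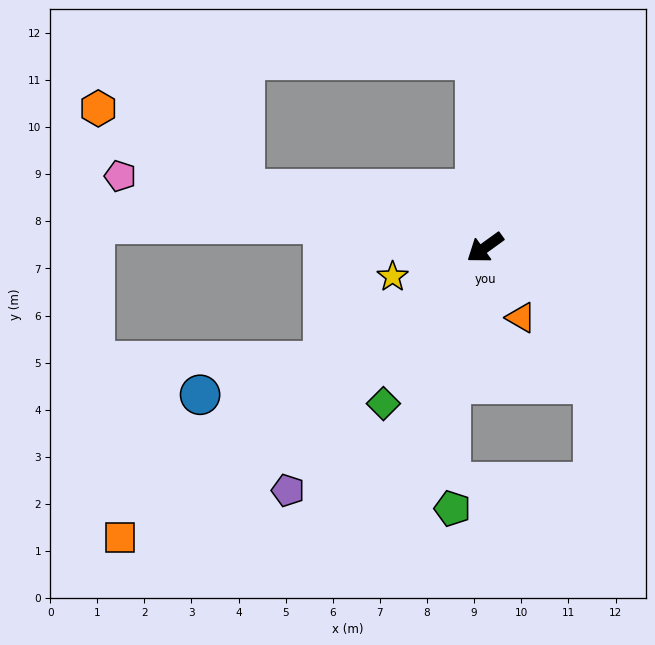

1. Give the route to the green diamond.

turn left 21°, forward 4.0 m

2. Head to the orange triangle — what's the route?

turn left 81°, forward 1.7 m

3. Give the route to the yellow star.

turn right 18°, forward 2.1 m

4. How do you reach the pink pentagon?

turn right 47°, forward 7.9 m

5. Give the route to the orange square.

turn left 3°, forward 9.9 m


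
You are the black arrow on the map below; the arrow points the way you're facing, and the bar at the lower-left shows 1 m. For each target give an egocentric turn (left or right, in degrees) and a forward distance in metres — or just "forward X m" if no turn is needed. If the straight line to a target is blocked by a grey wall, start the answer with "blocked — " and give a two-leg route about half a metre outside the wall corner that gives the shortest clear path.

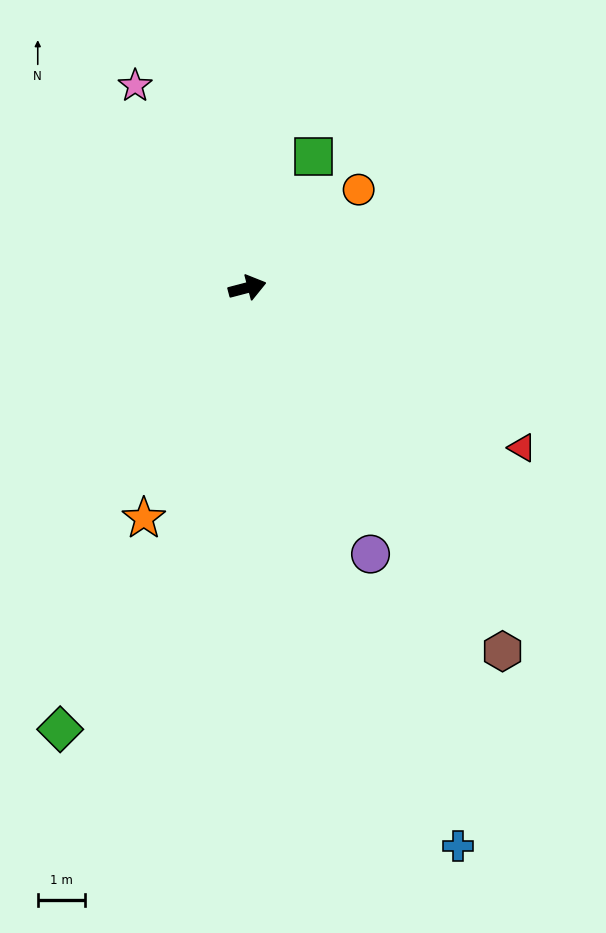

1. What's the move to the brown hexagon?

turn right 70°, forward 9.4 m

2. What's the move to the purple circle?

turn right 80°, forward 6.2 m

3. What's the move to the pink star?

turn left 104°, forward 4.9 m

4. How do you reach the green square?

turn left 49°, forward 3.1 m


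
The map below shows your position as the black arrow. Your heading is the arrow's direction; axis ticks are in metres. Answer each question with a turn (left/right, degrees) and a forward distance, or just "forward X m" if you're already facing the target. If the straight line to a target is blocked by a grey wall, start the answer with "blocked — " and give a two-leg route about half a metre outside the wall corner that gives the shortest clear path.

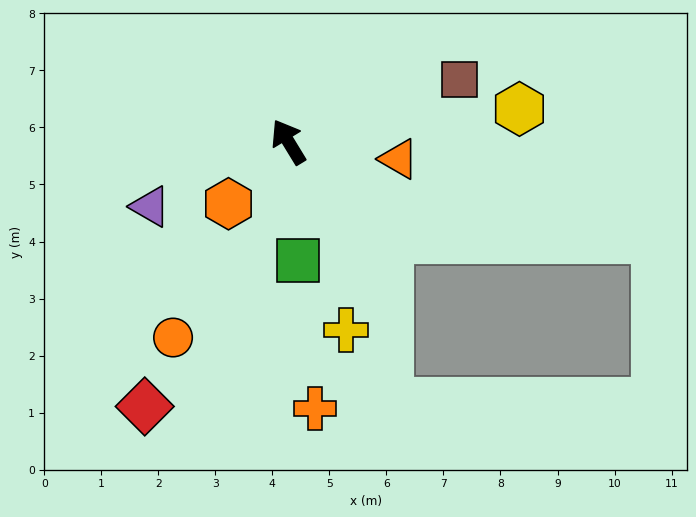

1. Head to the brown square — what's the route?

turn right 101°, forward 3.2 m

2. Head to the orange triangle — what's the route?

turn right 130°, forward 2.0 m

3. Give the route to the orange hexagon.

turn left 105°, forward 1.5 m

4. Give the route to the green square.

turn left 153°, forward 2.1 m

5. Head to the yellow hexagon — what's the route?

turn right 113°, forward 4.1 m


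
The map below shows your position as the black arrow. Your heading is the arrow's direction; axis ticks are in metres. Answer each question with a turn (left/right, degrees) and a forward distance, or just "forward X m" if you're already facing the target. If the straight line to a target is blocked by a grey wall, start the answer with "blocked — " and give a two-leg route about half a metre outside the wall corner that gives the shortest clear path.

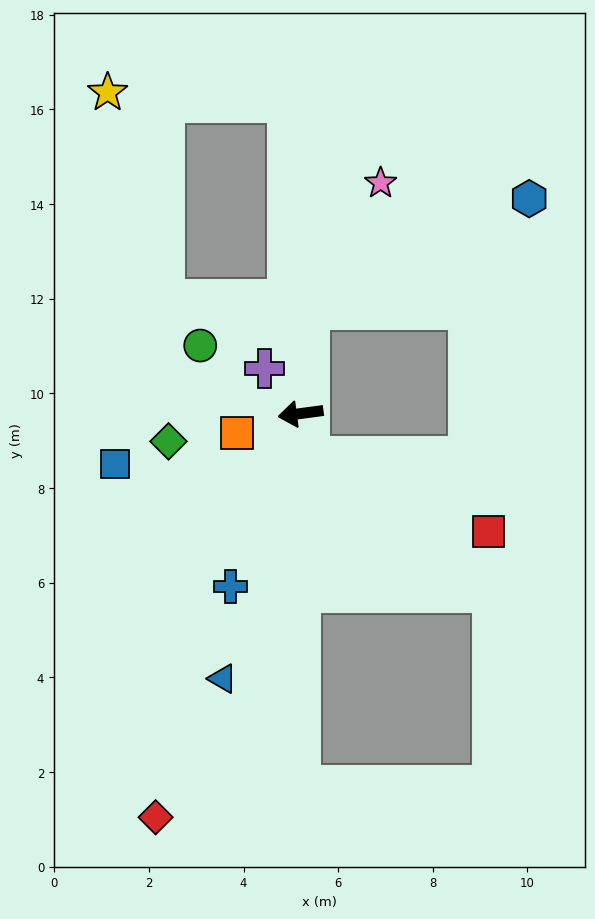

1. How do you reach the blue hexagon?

blocked — turn right 103°, forward 2.2 m, then turn right 58°, forward 5.2 m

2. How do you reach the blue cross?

turn left 60°, forward 3.9 m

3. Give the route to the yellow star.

blocked — turn right 95°, forward 6.6 m, then turn left 84°, forward 3.8 m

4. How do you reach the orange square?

turn left 10°, forward 1.4 m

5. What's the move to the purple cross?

turn right 59°, forward 1.2 m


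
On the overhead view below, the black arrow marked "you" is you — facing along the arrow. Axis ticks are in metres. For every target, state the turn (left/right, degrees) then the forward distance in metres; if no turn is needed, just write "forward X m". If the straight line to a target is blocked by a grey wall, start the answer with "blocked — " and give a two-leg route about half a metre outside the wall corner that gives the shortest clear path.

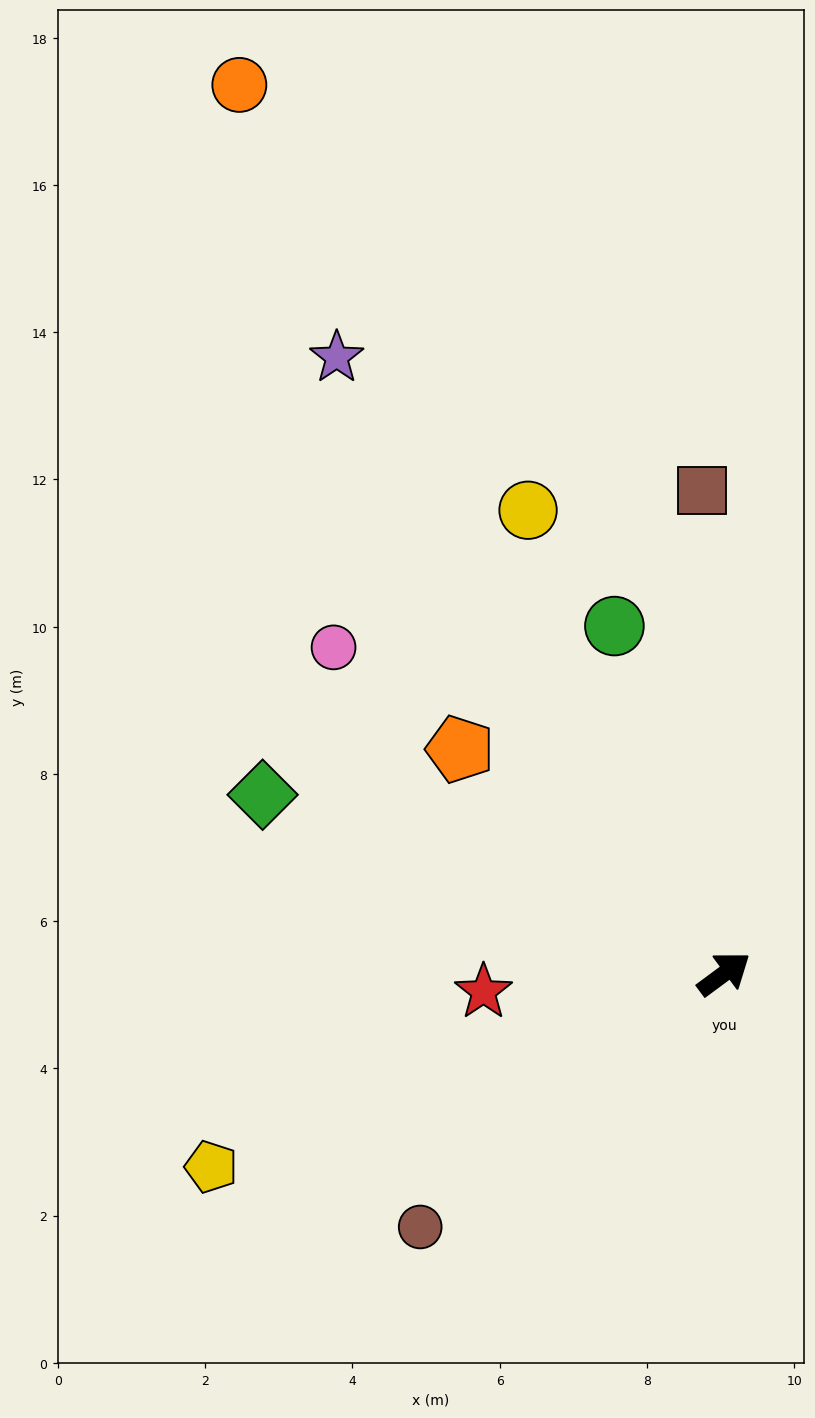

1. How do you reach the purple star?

turn left 86°, forward 9.9 m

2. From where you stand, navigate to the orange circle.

turn left 82°, forward 13.8 m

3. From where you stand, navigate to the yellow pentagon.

turn left 164°, forward 7.4 m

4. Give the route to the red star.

turn left 148°, forward 3.3 m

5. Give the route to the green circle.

turn left 71°, forward 5.0 m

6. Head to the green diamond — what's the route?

turn left 122°, forward 6.7 m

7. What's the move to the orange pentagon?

turn left 103°, forward 4.7 m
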